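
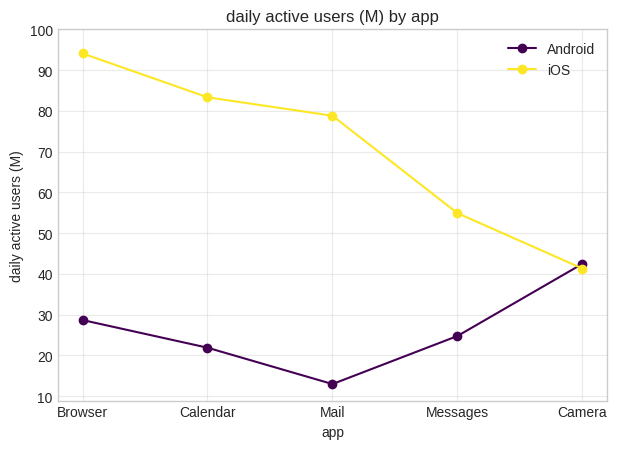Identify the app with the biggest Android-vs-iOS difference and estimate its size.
Mail, ≈ 70 M

Mail: Android ≈ 10, iOS ≈ 80 → gap ≈ 70. Next-largest (Browser) is only ≈ 60.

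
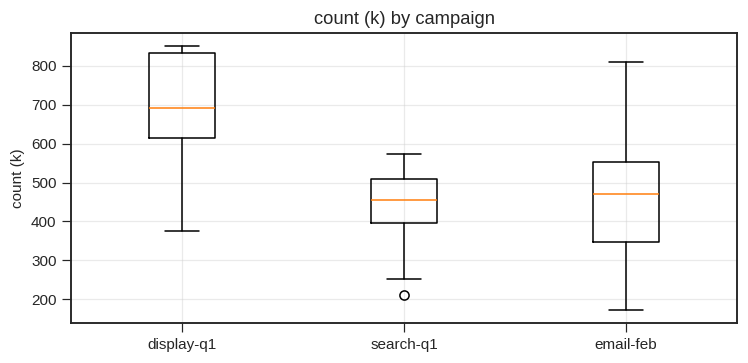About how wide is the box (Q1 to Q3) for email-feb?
≈ 220

Q3 ≈ 560, Q1 ≈ 340; IQR ≈ 220.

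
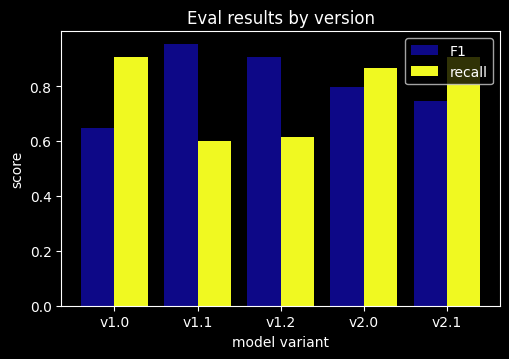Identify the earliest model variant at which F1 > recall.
v1.1

v1.0: F1 ≈ 0.6 vs recall ≈ 0.9 (not yet); v1.1: F1 ≈ 1.0 vs recall ≈ 0.6 (first crossover).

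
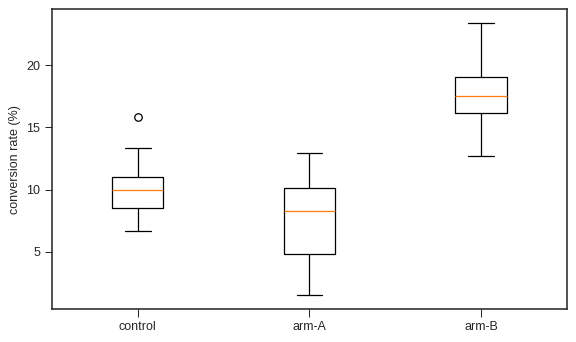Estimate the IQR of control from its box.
Q3 ≈ 11, Q1 ≈ 9; IQR ≈ 2.

≈ 2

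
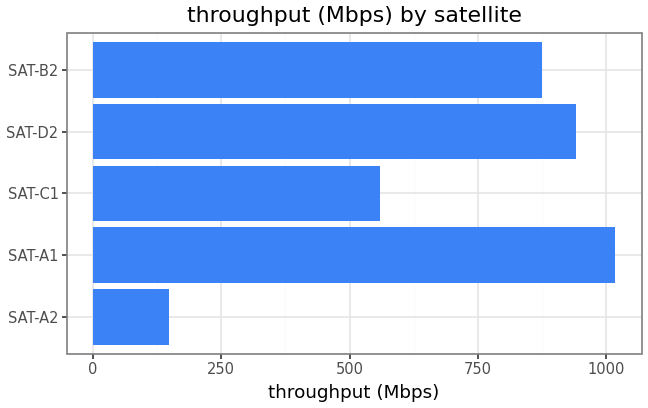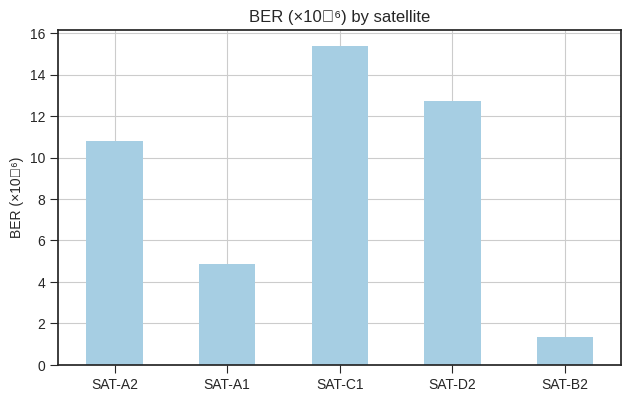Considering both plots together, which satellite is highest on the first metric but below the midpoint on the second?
SAT-A1

Chart 2 median BER (×10⁻⁶) ≈ 10; below-median satellites: SAT-A1, SAT-B2. Among those, SAT-A1 has the highest throughput (Mbps) (≈ 1000).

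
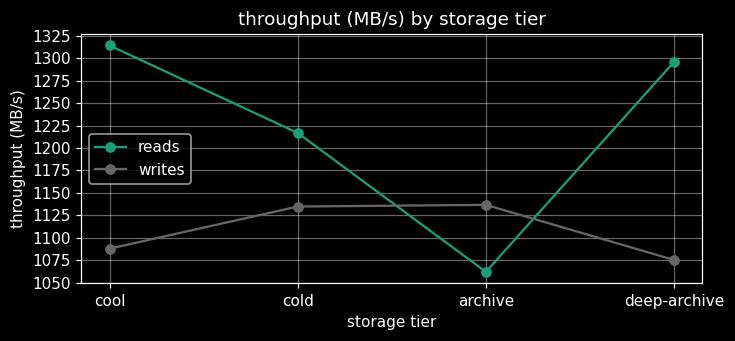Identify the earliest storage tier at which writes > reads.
cold: writes ≈ 1125 vs reads ≈ 1225 (not yet); archive: writes ≈ 1125 vs reads ≈ 1050 (first crossover).

archive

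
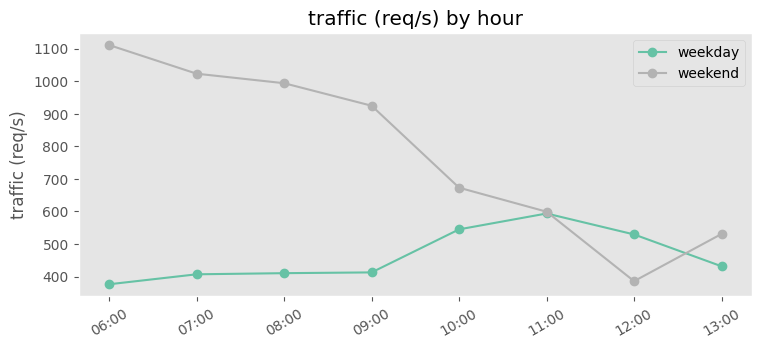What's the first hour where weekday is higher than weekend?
12:00

11:00: weekday ≈ 600 vs weekend ≈ 600 (not yet); 12:00: weekday ≈ 500 vs weekend ≈ 400 (first crossover).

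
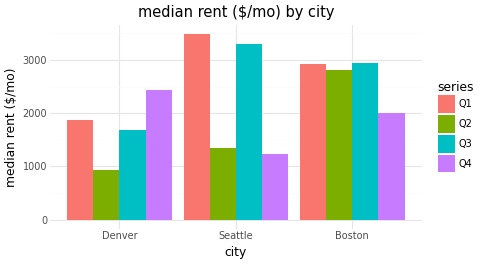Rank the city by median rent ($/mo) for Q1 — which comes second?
Top 3 for Q1: Seattle ≈ 3500, Boston ≈ 3000, Denver ≈ 2000.

Boston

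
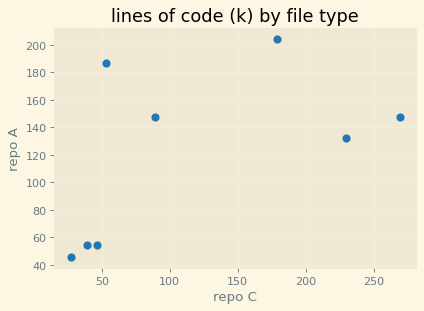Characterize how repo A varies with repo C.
Points are positively correlated; moderate (|r| ≈ 0.5).

positive, moderate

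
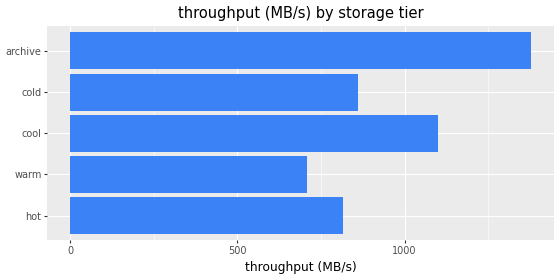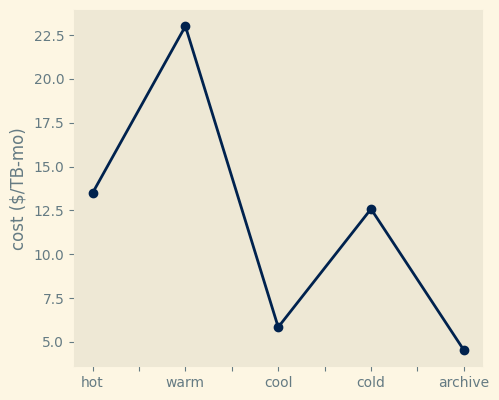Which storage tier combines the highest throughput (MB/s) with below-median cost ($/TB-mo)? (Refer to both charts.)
Chart 2 median cost ($/TB-mo) ≈ 15; below-median storage tiers: cool, archive. Among those, archive has the highest throughput (MB/s) (≈ 1400).

archive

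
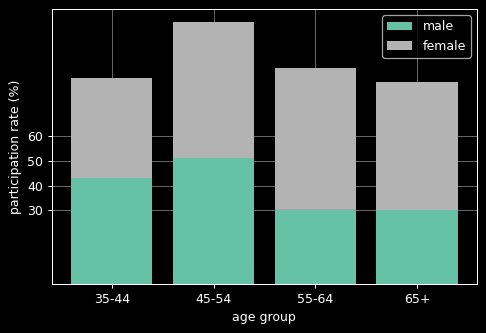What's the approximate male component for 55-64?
≈ 30

male top ≈ 30, bottom ≈ 0; segment ≈ 30.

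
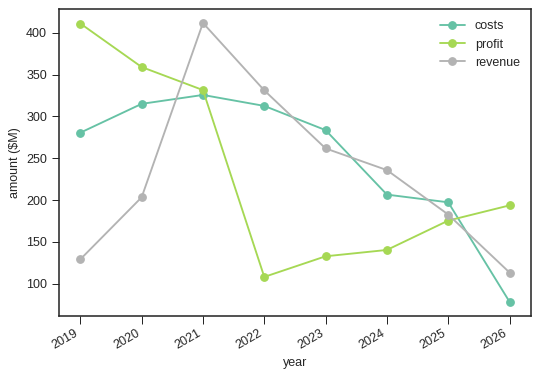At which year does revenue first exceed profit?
2020: revenue ≈ 200 vs profit ≈ 350 (not yet); 2021: revenue ≈ 400 vs profit ≈ 350 (first crossover).

2021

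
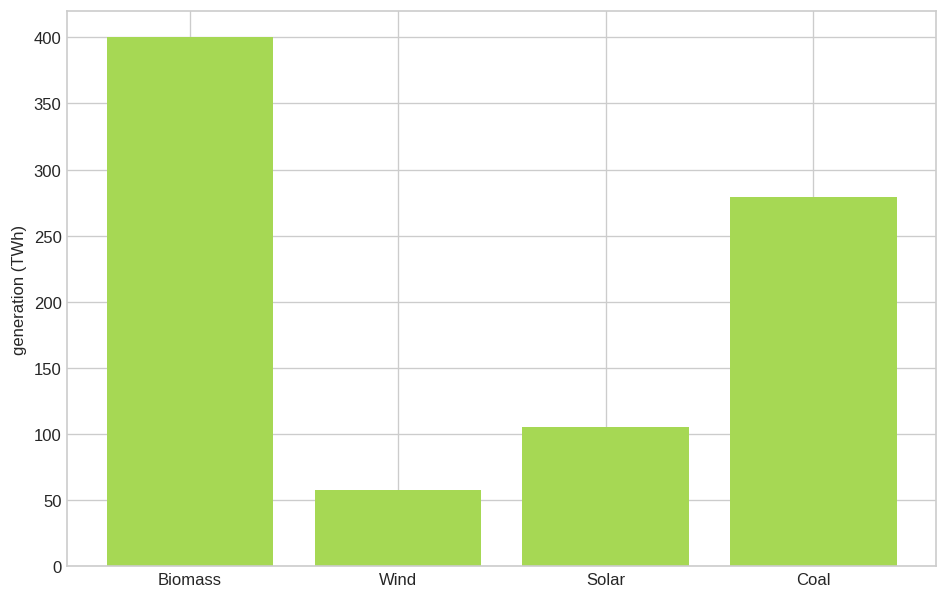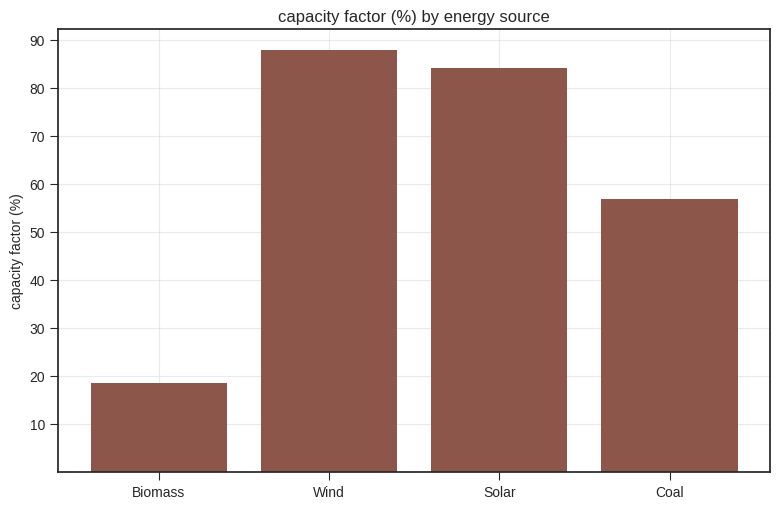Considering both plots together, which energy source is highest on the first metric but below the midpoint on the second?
Chart 2 median capacity factor (%) ≈ 70; below-median energy sources: Biomass, Coal. Among those, Biomass has the highest generation (TWh) (≈ 400).

Biomass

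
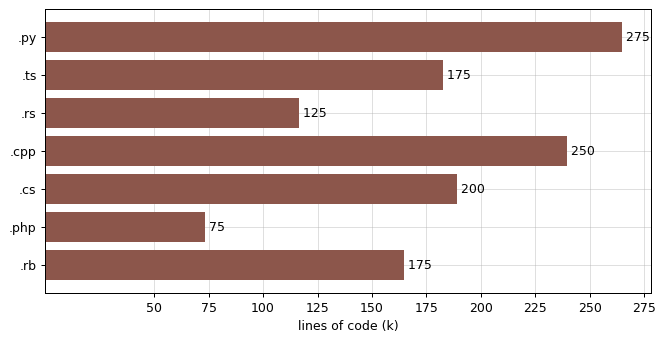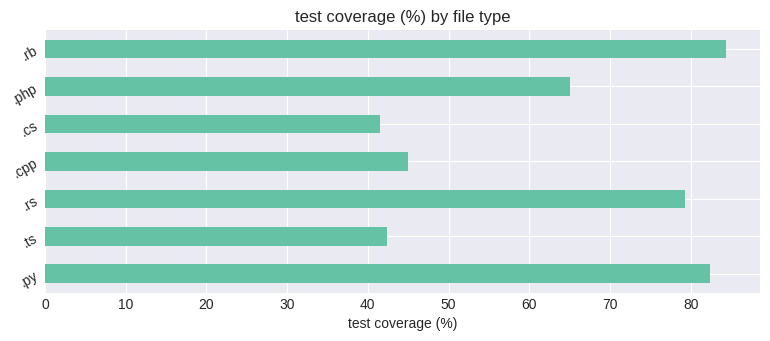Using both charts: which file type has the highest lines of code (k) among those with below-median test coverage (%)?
.cpp

Chart 2 median test coverage (%) ≈ 70; below-median file types: .ts, .cpp, .cs. Among those, .cpp has the highest lines of code (k) (≈ 250).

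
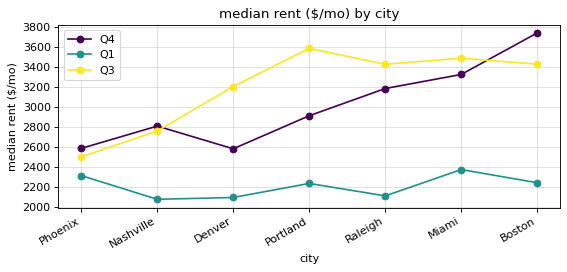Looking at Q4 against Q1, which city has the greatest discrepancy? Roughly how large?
Boston, ≈ 1600 $/mo

Boston: Q4 ≈ 3800, Q1 ≈ 2200 → gap ≈ 1600. Next-largest (Raleigh) is only ≈ 1000.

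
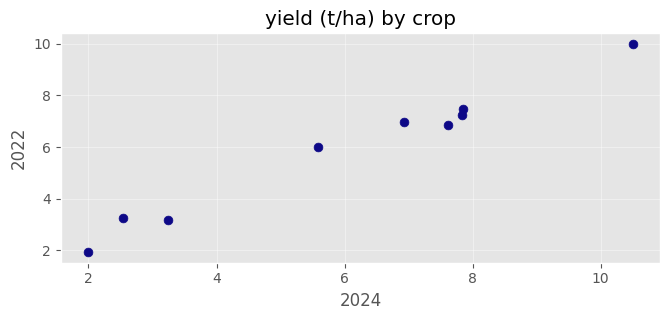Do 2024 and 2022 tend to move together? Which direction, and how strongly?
positive, strong

Points are positively correlated; strong (|r| ≈ 1.0).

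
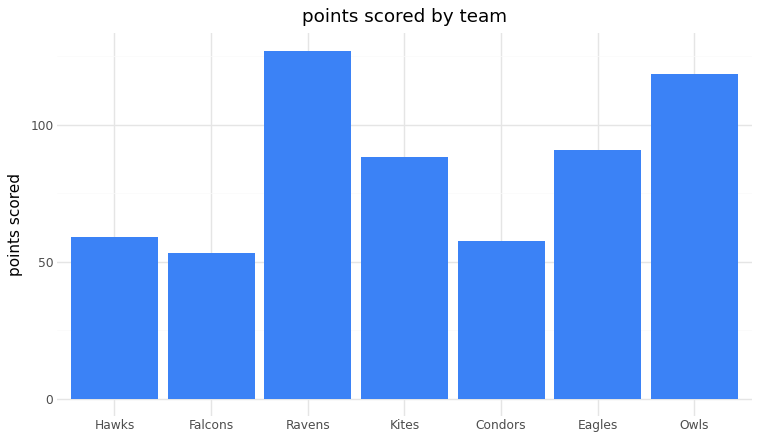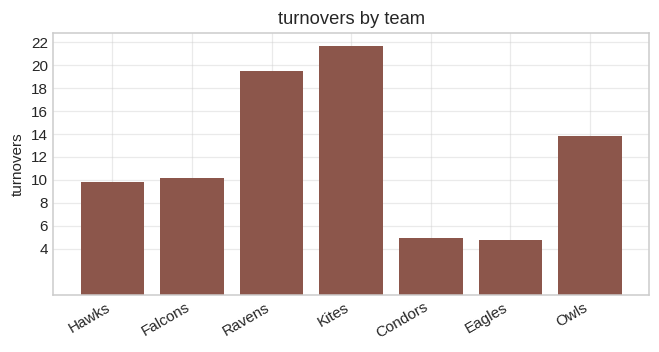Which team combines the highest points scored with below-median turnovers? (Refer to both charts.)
Eagles

Chart 2 median turnovers ≈ 10; below-median teams: Hawks, Condors, Eagles. Among those, Eagles has the highest points scored (≈ 100).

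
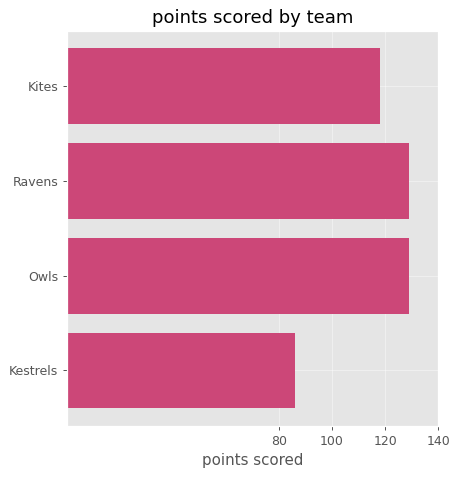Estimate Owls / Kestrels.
Owls ≈ 120, Kestrels ≈ 80; 120/80 ≈ 1.5.

≈ 1.5×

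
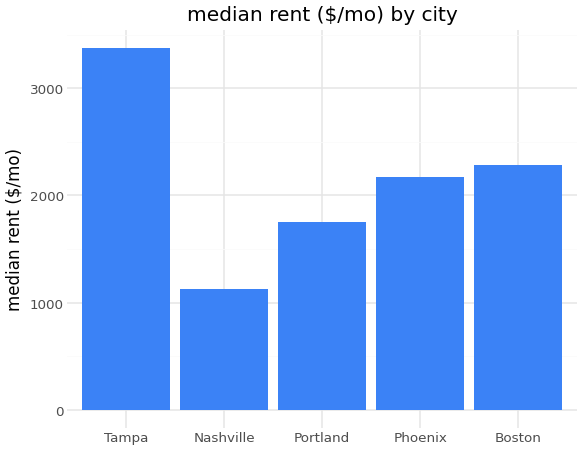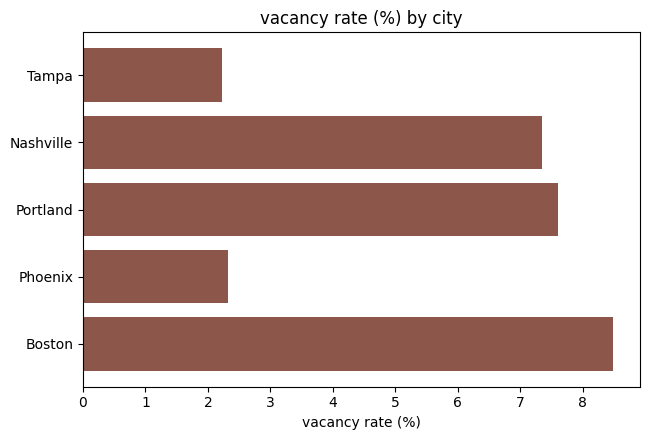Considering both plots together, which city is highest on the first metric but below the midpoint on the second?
Tampa

Chart 2 median vacancy rate (%) ≈ 7; below-median cities: Tampa, Phoenix. Among those, Tampa has the highest median rent ($/mo) (≈ 3500).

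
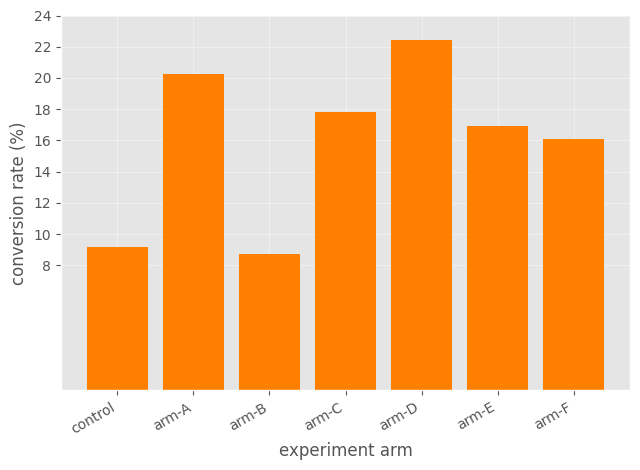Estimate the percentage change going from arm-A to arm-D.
arm-A ≈ 20, arm-D ≈ 22; (22 − 20) / 20 ≈ +10%.

≈ +10%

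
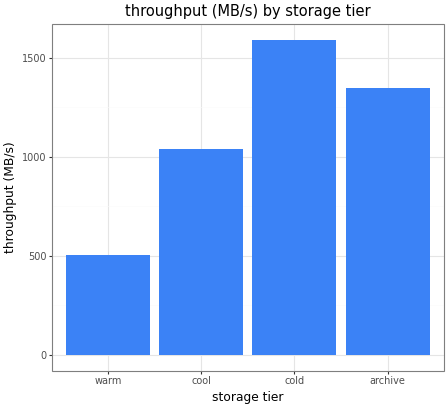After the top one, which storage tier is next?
Top 3: cold ≈ 1600, archive ≈ 1400, cool ≈ 1000.

archive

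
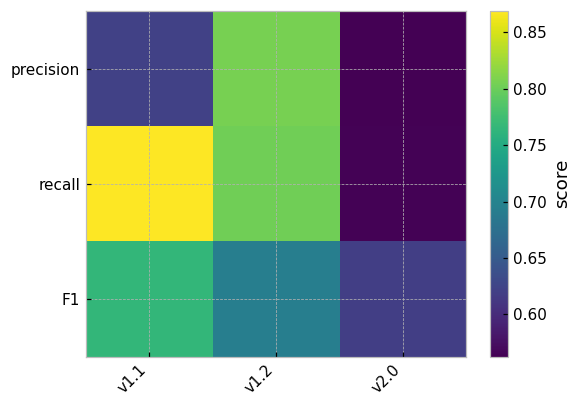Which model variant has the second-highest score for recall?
v1.2

Top 3 for recall: v1.1 ≈ 0.85, v1.2 ≈ 0.80, v2.0 ≈ 0.55.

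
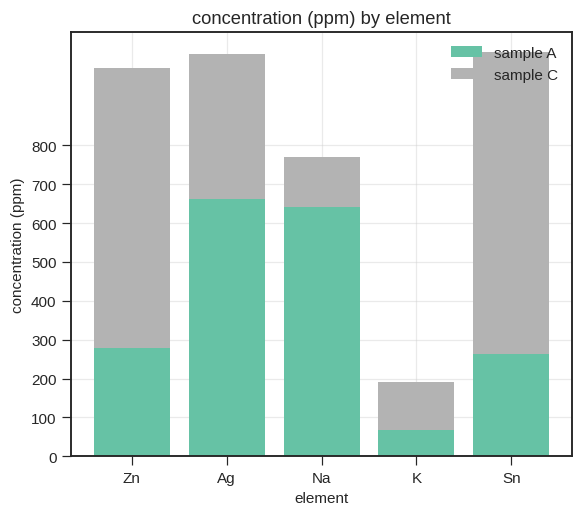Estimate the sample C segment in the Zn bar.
sample C top ≈ 1000, bottom ≈ 300; segment ≈ 700.

≈ 700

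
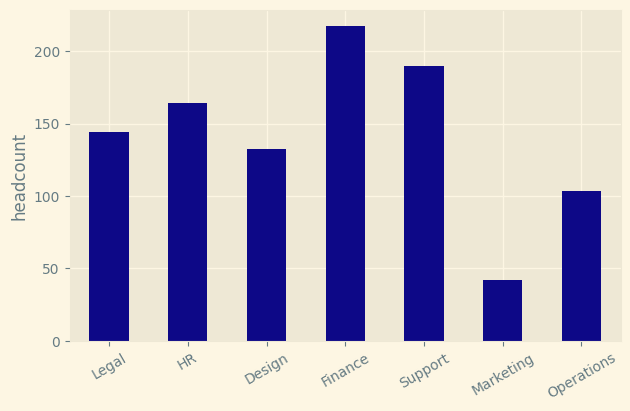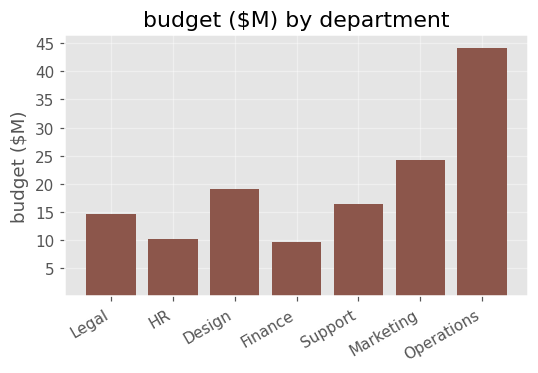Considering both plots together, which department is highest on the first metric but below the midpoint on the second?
Finance

Chart 2 median budget ($M) ≈ 15; below-median departments: Legal, HR, Finance. Among those, Finance has the highest headcount (≈ 220).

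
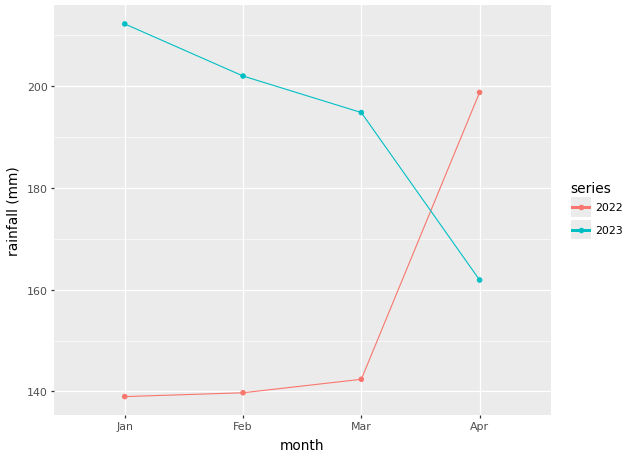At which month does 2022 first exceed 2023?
Apr

Mar: 2022 ≈ 140 vs 2023 ≈ 190 (not yet); Apr: 2022 ≈ 200 vs 2023 ≈ 160 (first crossover).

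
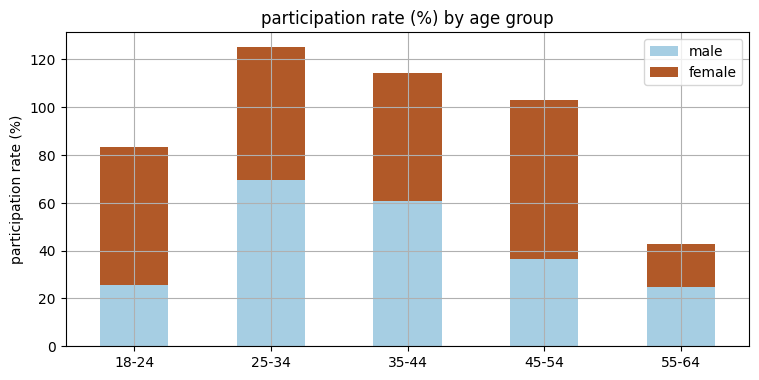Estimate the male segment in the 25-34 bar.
male top ≈ 60, bottom ≈ 0; segment ≈ 60.

≈ 60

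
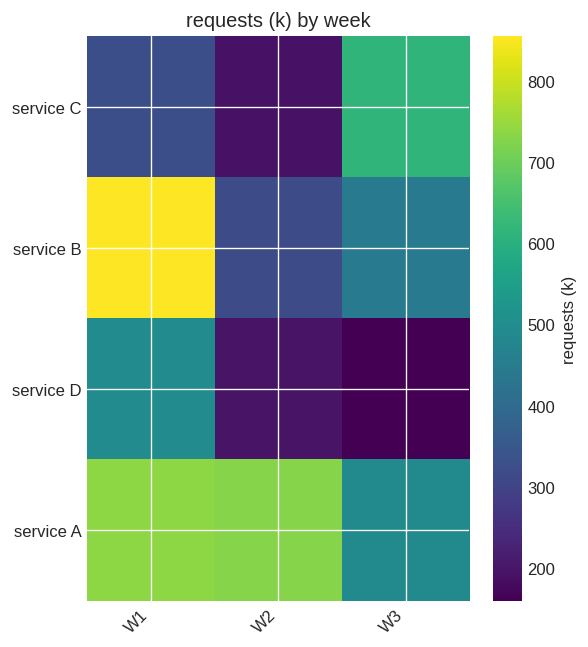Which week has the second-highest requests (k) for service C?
Top 3 for service C: W3 ≈ 600, W1 ≈ 300, W2 ≈ 200.

W1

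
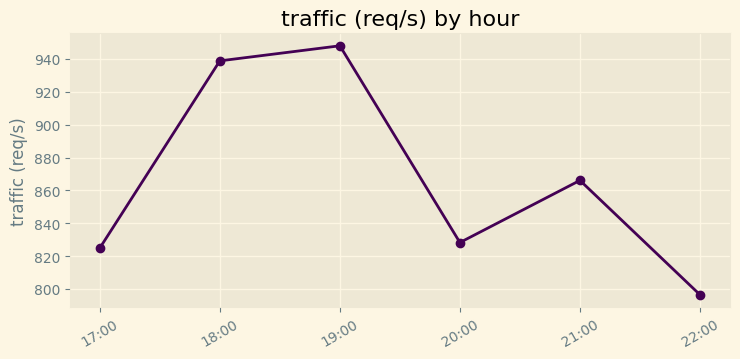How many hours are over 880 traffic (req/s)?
Above 880: 18:00, 19:00.

2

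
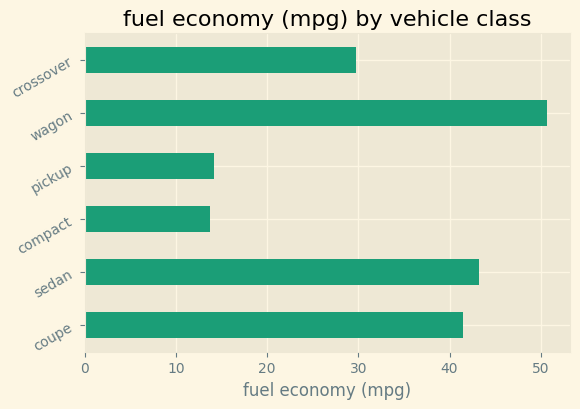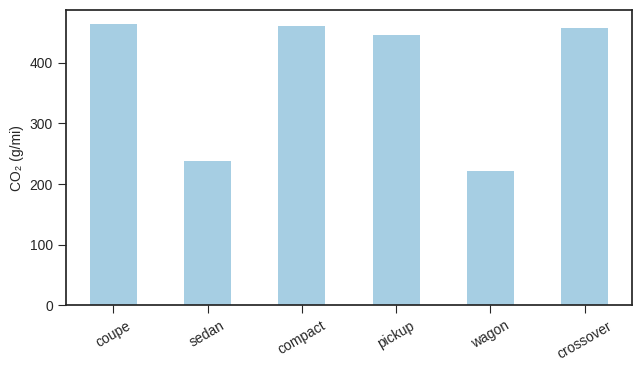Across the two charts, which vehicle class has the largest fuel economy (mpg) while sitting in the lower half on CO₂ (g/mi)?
wagon

Chart 2 median CO₂ (g/mi) ≈ 450; below-median vehicle classes: sedan, pickup, wagon. Among those, wagon has the highest fuel economy (mpg) (≈ 50).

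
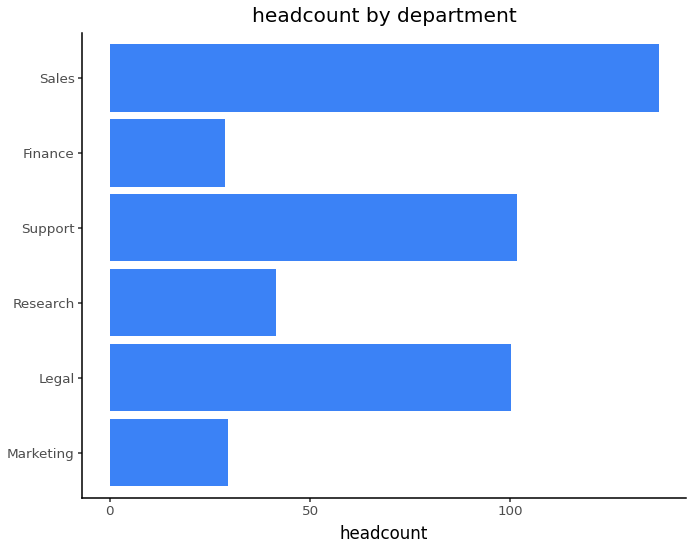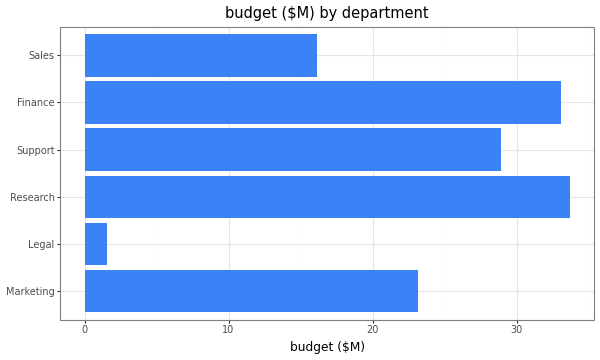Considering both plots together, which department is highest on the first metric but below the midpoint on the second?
Chart 2 median budget ($M) ≈ 25; below-median departments: Marketing, Legal, Sales. Among those, Sales has the highest headcount (≈ 140).

Sales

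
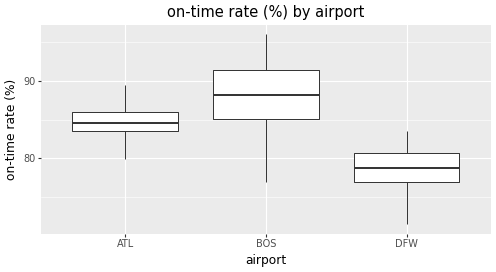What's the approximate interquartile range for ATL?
Q3 ≈ 86, Q1 ≈ 84; IQR ≈ 2.

≈ 2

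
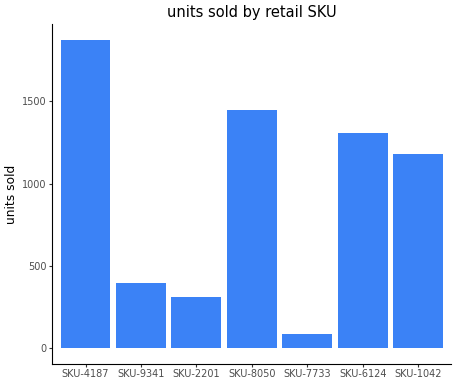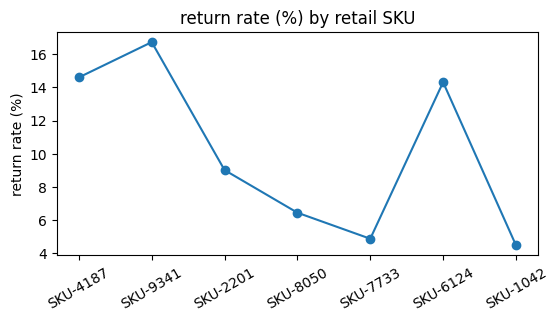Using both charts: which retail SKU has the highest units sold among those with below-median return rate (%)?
Chart 2 median return rate (%) ≈ 10; below-median retail SKUs: SKU-8050, SKU-7733, SKU-1042. Among those, SKU-8050 has the highest units sold (≈ 1400).

SKU-8050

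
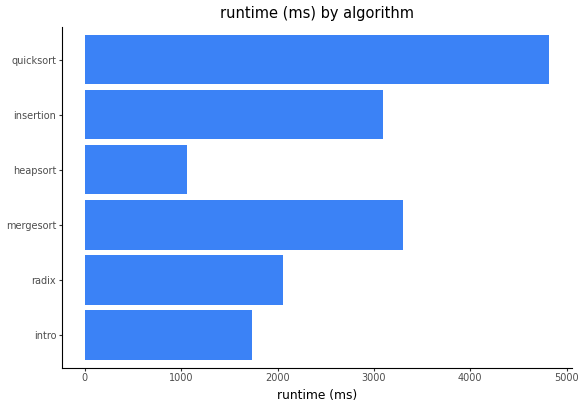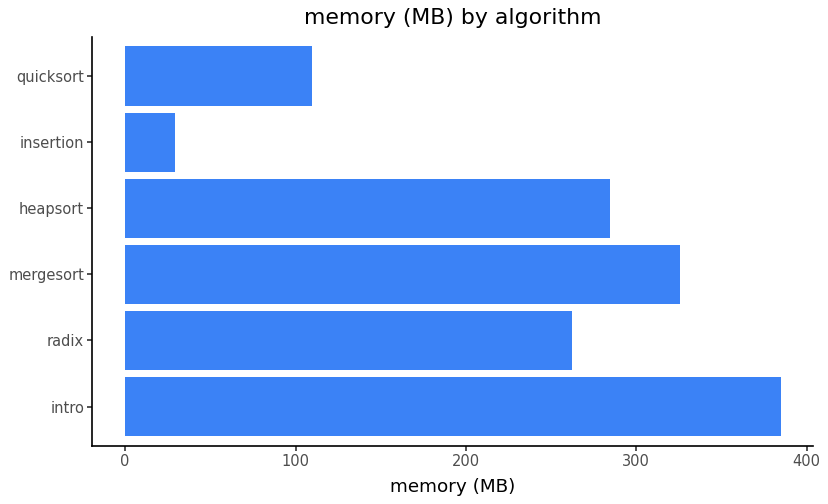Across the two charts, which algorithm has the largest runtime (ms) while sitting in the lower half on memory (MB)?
quicksort

Chart 2 median memory (MB) ≈ 250; below-median algorithms: radix, insertion, quicksort. Among those, quicksort has the highest runtime (ms) (≈ 5000).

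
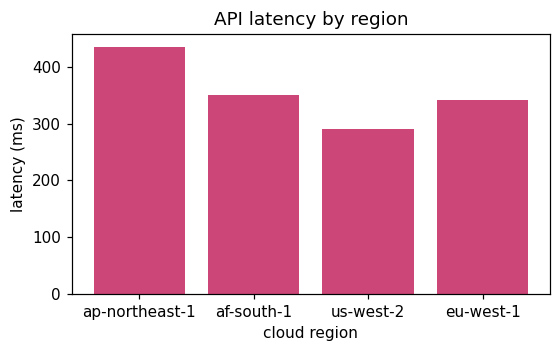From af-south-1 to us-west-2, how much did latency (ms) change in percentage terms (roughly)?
≈ -14.3%

af-south-1 ≈ 350, us-west-2 ≈ 300; (300 − 350) / 350 ≈ -14.3%.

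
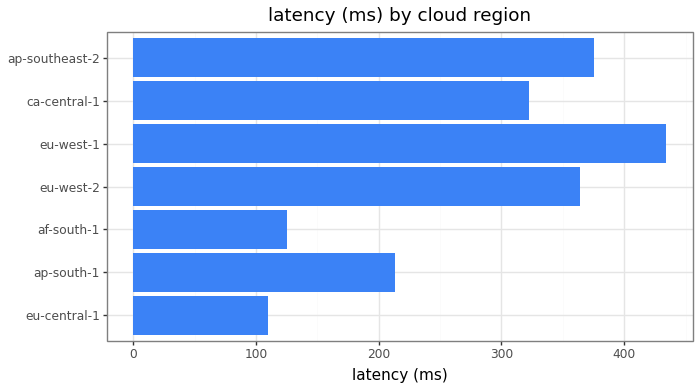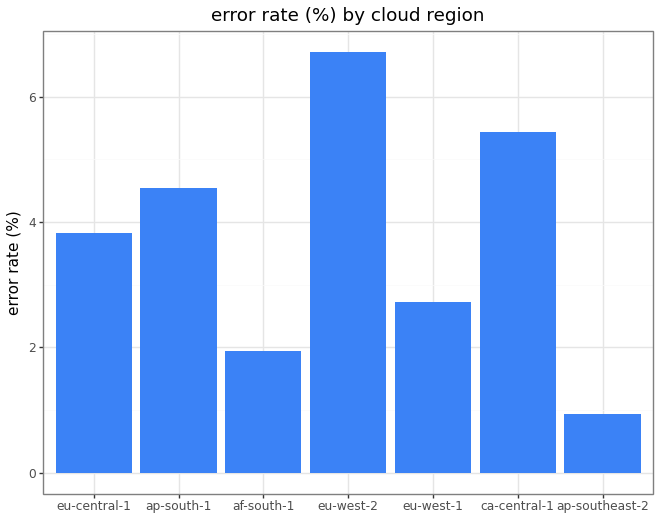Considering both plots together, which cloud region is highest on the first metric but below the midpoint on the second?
Chart 2 median error rate (%) ≈ 4; below-median cloud regions: af-south-1, eu-west-1, ap-southeast-2. Among those, eu-west-1 has the highest latency (ms) (≈ 450).

eu-west-1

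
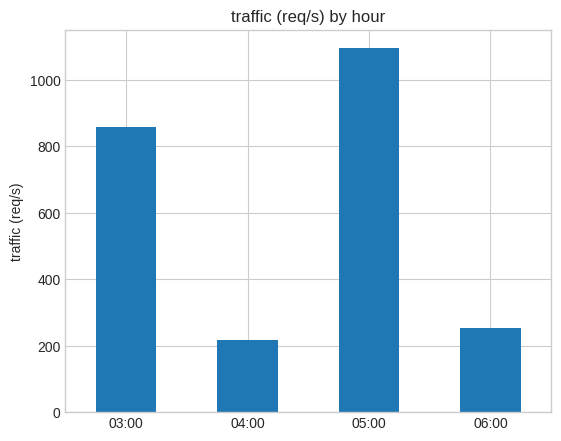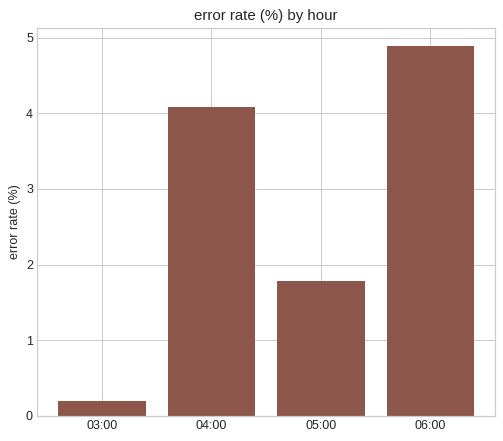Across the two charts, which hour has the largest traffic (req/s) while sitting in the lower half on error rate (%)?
Chart 2 median error rate (%) ≈ 3; below-median hours: 03:00, 05:00. Among those, 05:00 has the highest traffic (req/s) (≈ 1000).

05:00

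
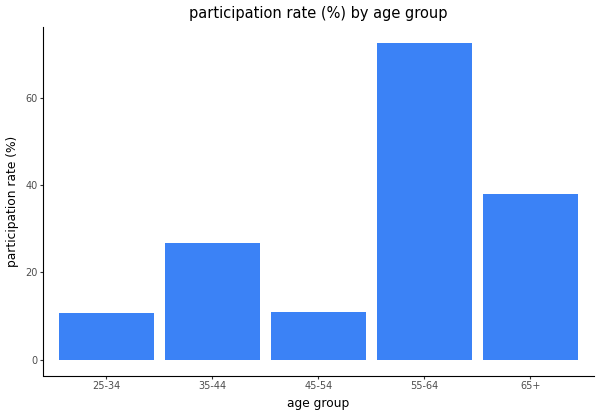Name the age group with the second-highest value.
65+

Top 3: 55-64 ≈ 70, 65+ ≈ 40, 35-44 ≈ 30.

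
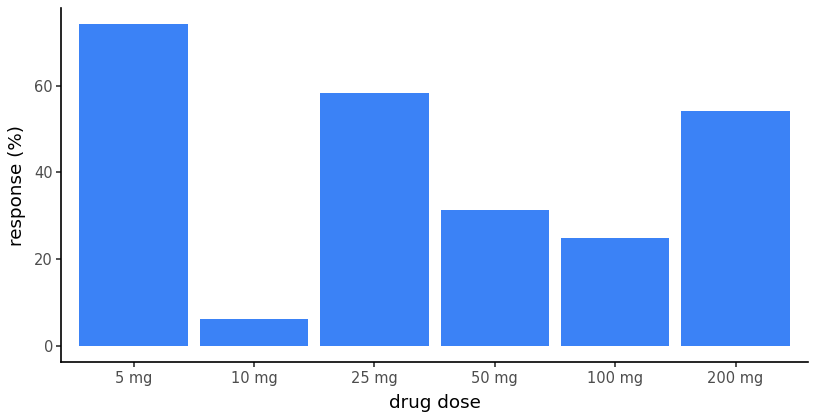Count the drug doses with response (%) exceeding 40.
Above 40: 5 mg, 25 mg, 200 mg.

3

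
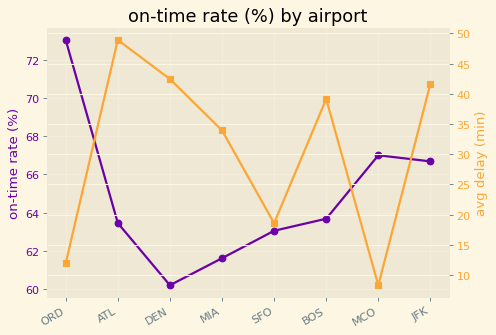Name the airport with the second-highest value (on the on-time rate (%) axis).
Top 3 (on the on-time rate (%) axis): ORD ≈ 74, MCO ≈ 68, JFK ≈ 66.

MCO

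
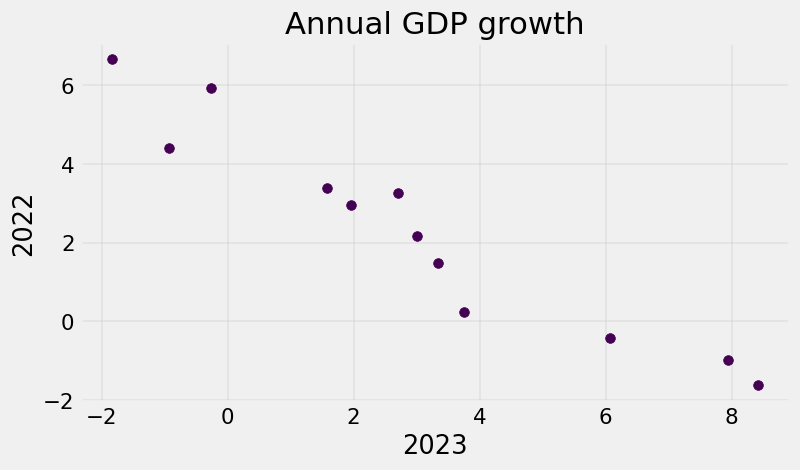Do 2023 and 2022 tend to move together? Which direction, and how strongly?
Points are negatively correlated; strong (|r| ≈ 1.0).

negative, strong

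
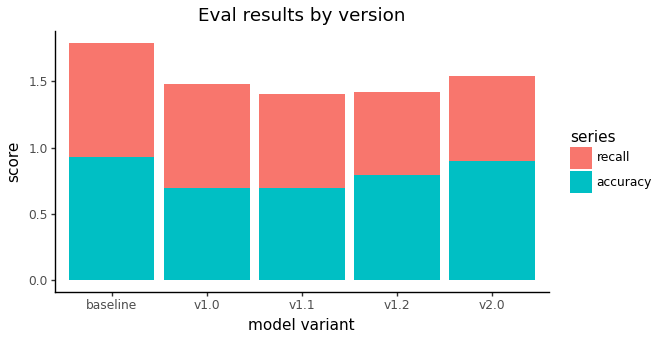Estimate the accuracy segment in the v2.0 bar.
accuracy top ≈ 0.8, bottom ≈ 0.0; segment ≈ 0.8.

≈ 0.8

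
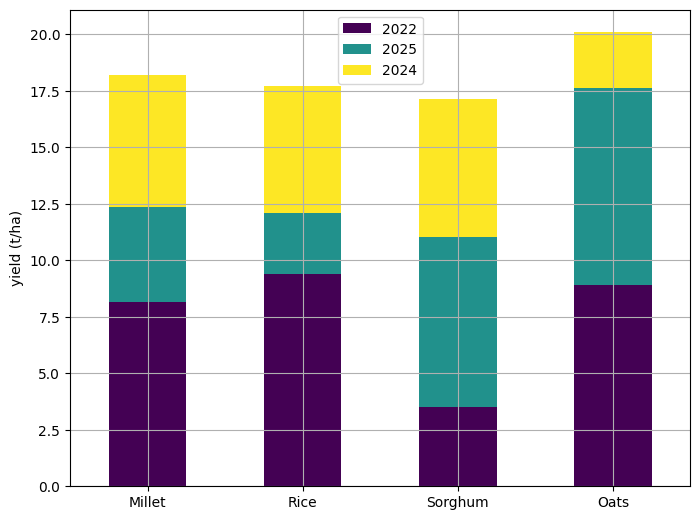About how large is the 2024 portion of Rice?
≈ 6

2024 top ≈ 18, bottom ≈ 12; segment ≈ 6.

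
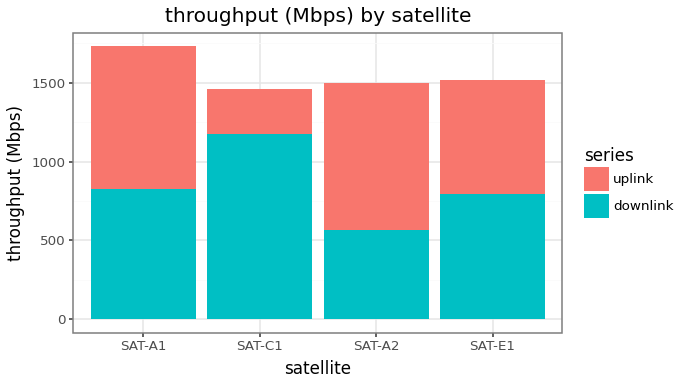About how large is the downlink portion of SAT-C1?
downlink top ≈ 1200, bottom ≈ 0; segment ≈ 1200.

≈ 1200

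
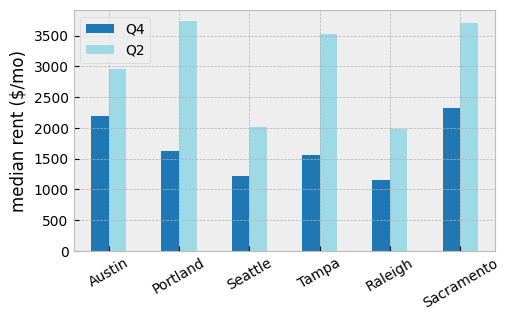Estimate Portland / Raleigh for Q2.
≈ 1.75×

Portland ≈ 3500, Raleigh ≈ 2000; 3500/2000 ≈ 1.75.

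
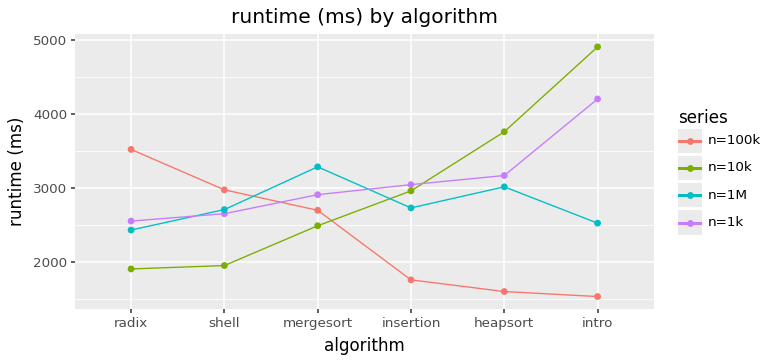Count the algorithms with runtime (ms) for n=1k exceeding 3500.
1

Above 3500: intro.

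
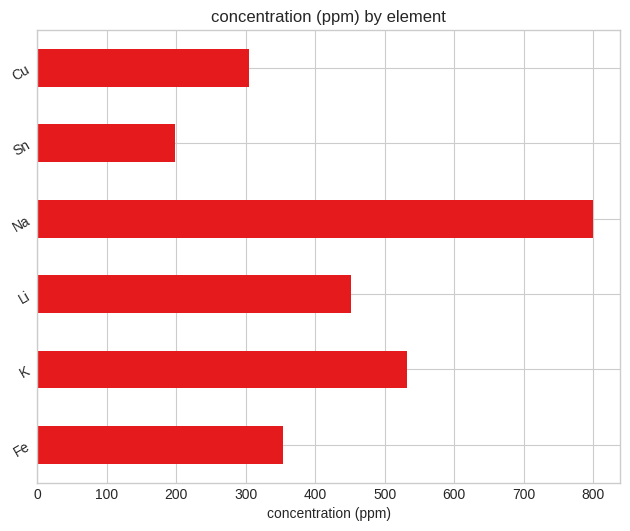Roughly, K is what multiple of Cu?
K ≈ 500, Cu ≈ 300; 500/300 ≈ 1.67.

≈ 1.67×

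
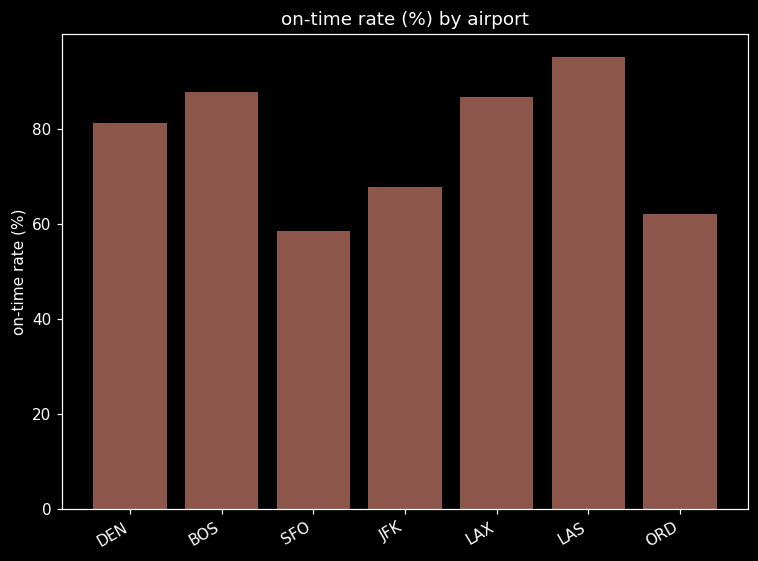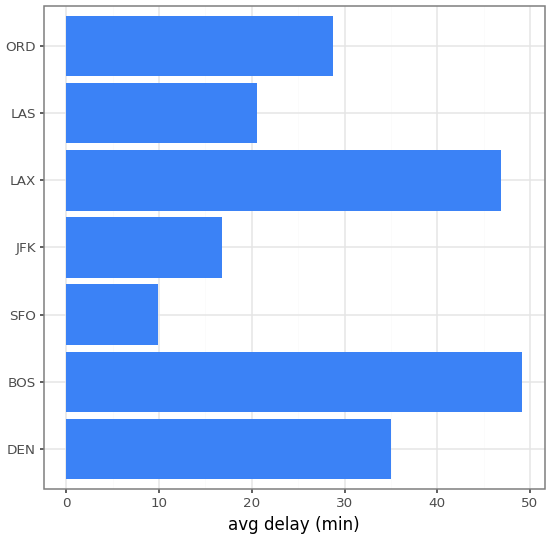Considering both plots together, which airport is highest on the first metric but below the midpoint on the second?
Chart 2 median avg delay (min) ≈ 30; below-median airports: SFO, JFK, LAS. Among those, LAS has the highest on-time rate (%) (≈ 100).

LAS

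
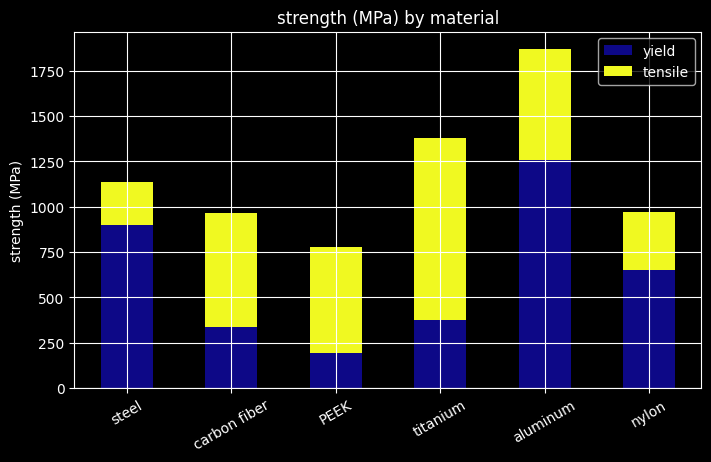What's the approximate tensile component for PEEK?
≈ 600

tensile top ≈ 800, bottom ≈ 200; segment ≈ 600.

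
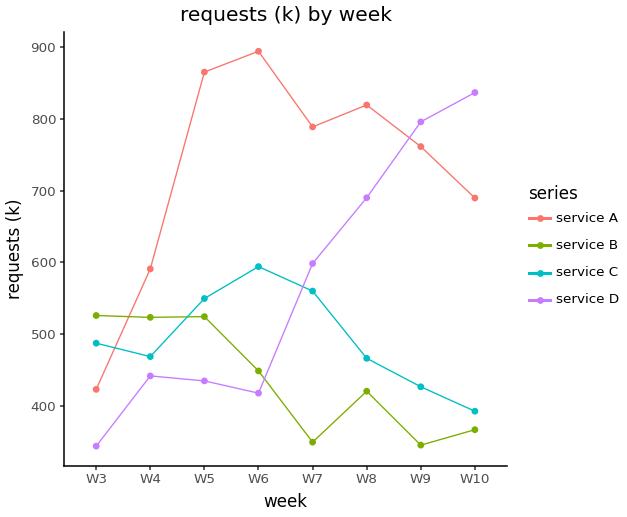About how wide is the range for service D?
Max W10 ≈ 850, min W3 ≈ 350; range ≈ 500.

≈ 500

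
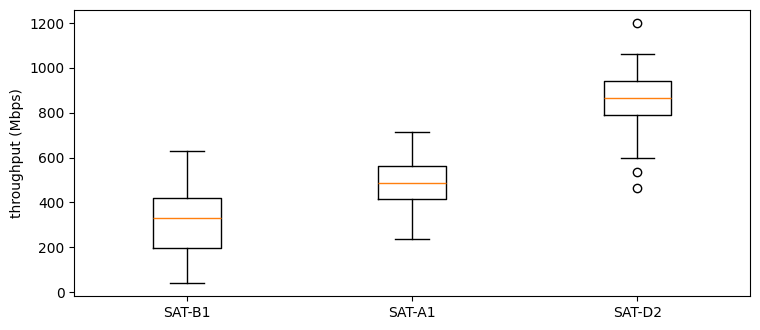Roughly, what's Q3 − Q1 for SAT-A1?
≈ 150

Q3 ≈ 550, Q1 ≈ 400; IQR ≈ 150.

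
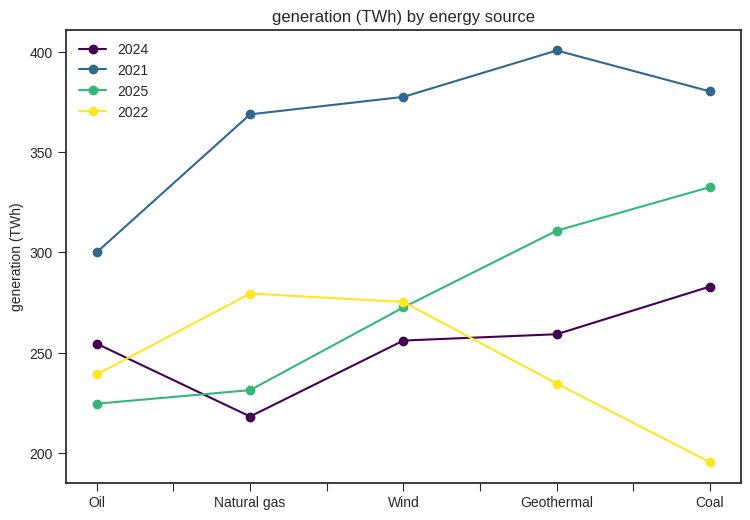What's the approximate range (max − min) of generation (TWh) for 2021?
≈ 100

Max Geothermal ≈ 400, min Oil ≈ 300; range ≈ 100.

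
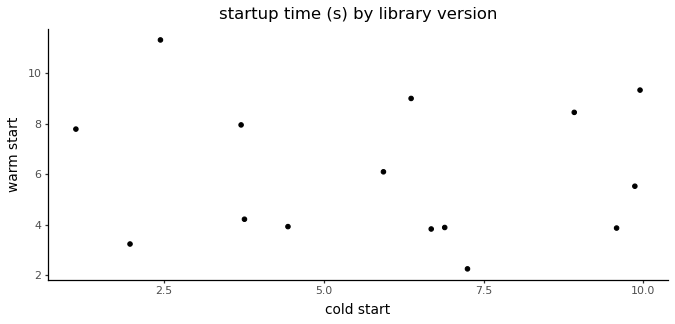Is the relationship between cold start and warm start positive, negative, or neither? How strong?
Points are roughly uncorrelated; weak (|r| ≈ 0.1).

no clear correlation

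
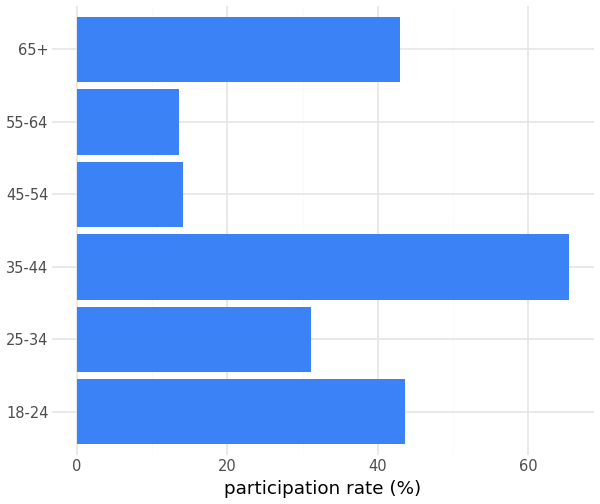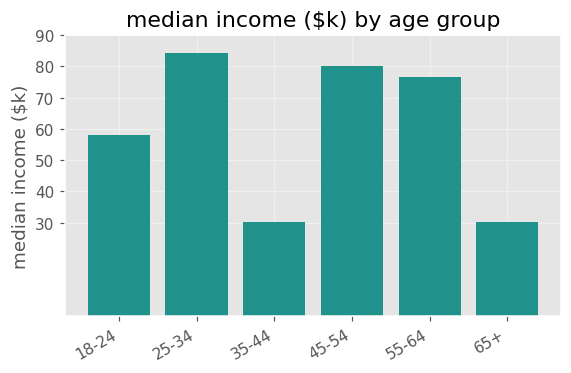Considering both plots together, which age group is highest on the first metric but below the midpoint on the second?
35-44

Chart 2 median median income ($k) ≈ 70; below-median age groups: 18-24, 35-44, 65+. Among those, 35-44 has the highest participation rate (%) (≈ 70).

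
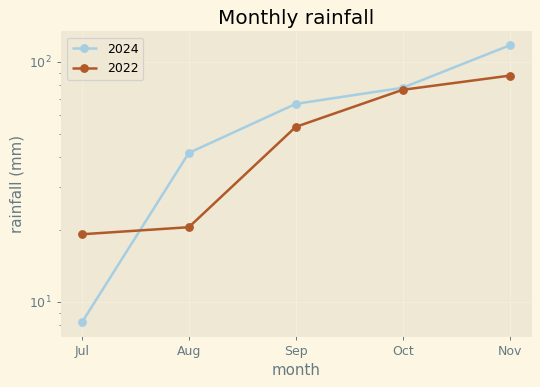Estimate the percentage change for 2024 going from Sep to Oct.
≈ +14.3%

Sep ≈ 70, Oct ≈ 80; (80 − 70) / 70 ≈ +14.3%.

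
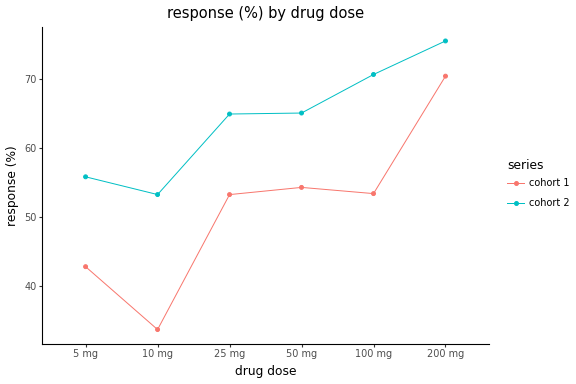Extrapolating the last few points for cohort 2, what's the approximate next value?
Last three: 65, 70, 75 → slope ≈ 5/step → next ≈ 80.

≈ 80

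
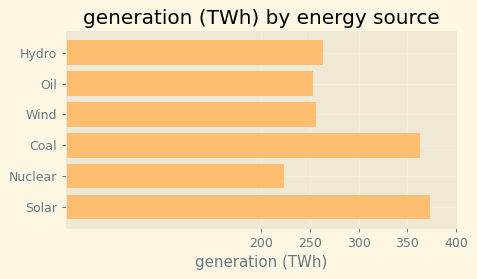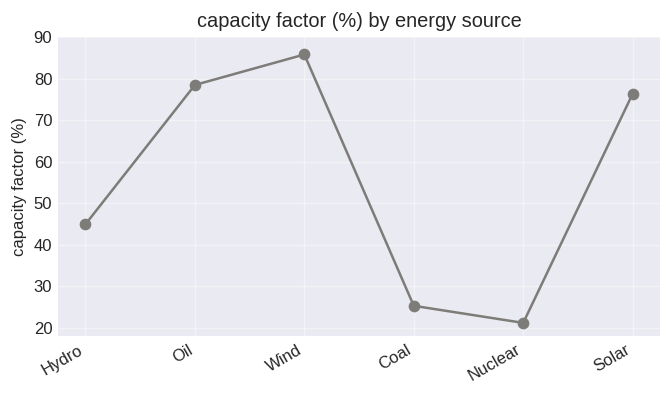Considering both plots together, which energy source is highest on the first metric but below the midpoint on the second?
Chart 2 median capacity factor (%) ≈ 60; below-median energy sources: Hydro, Coal, Nuclear. Among those, Coal has the highest generation (TWh) (≈ 350).

Coal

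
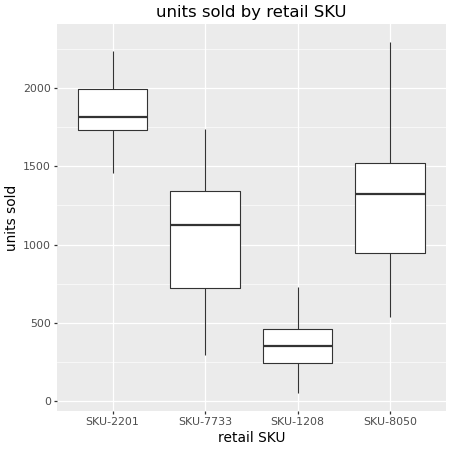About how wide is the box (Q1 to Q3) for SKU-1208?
≈ 200

Q3 ≈ 400, Q1 ≈ 200; IQR ≈ 200.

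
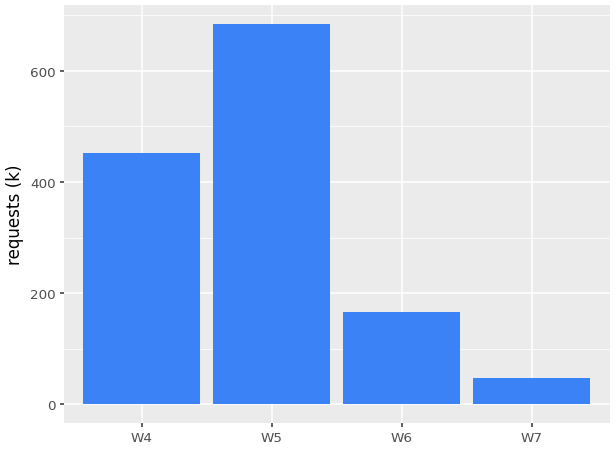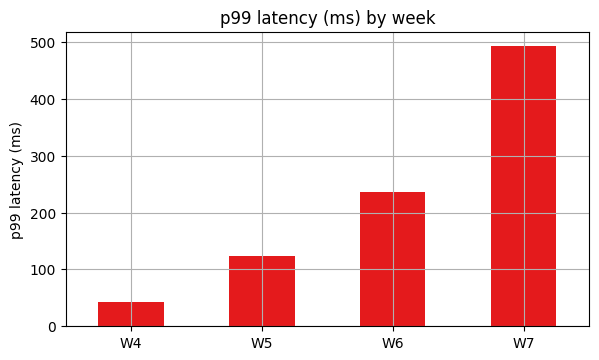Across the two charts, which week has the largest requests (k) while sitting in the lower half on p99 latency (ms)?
W5

Chart 2 median p99 latency (ms) ≈ 200; below-median weeks: W4, W5. Among those, W5 has the highest requests (k) (≈ 700).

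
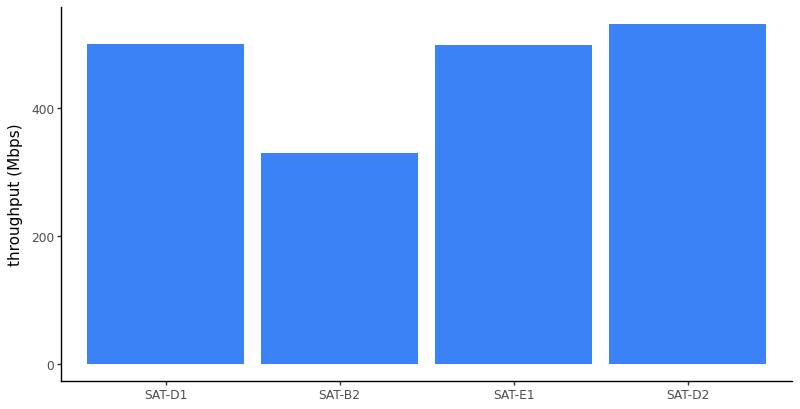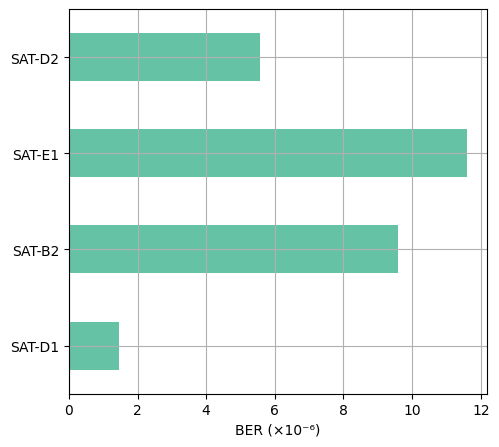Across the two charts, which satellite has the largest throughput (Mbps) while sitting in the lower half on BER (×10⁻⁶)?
SAT-D2

Chart 2 median BER (×10⁻⁶) ≈ 8; below-median satellites: SAT-D1, SAT-D2. Among those, SAT-D2 has the highest throughput (Mbps) (≈ 550).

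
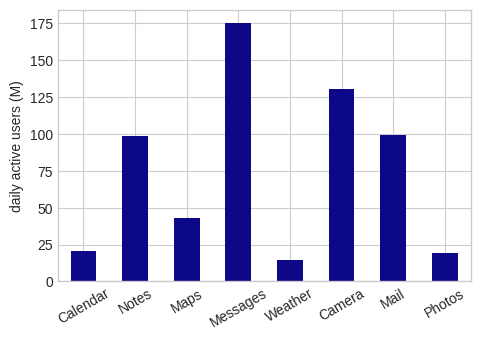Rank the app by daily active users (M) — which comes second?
Top 3: Messages ≈ 180, Camera ≈ 140, Mail ≈ 100.

Camera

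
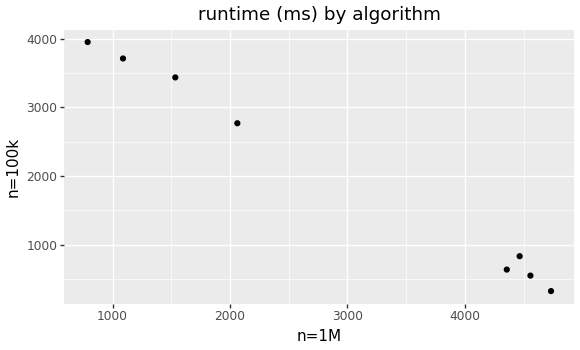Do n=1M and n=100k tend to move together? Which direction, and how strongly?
negative, strong

Points are negatively correlated; strong (|r| ≈ 1.0).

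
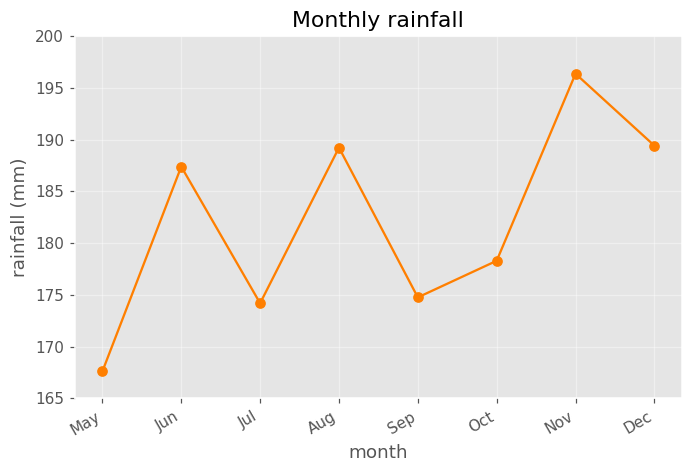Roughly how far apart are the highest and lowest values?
Max Nov ≈ 195, min May ≈ 170; range ≈ 25.

≈ 25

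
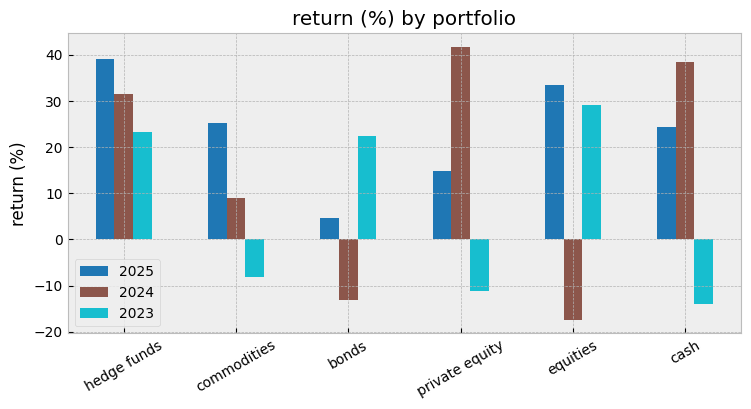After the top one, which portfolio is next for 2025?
Top 3 for 2025: hedge funds ≈ 40, equities ≈ 35, commodities ≈ 25.

equities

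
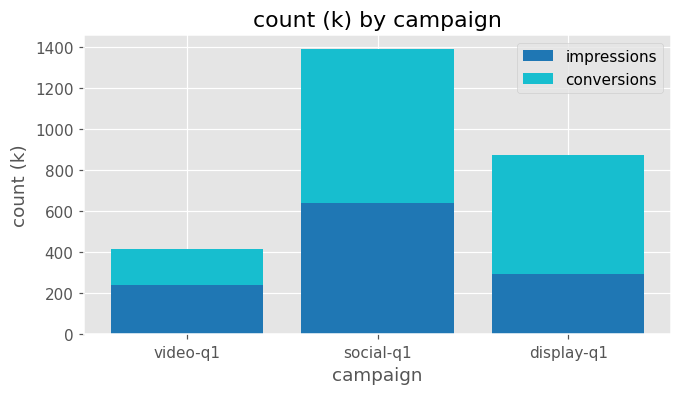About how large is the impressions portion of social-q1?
impressions top ≈ 600, bottom ≈ 0; segment ≈ 600.

≈ 600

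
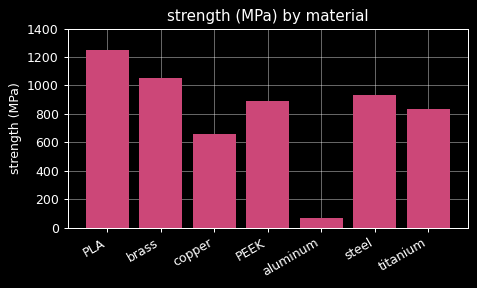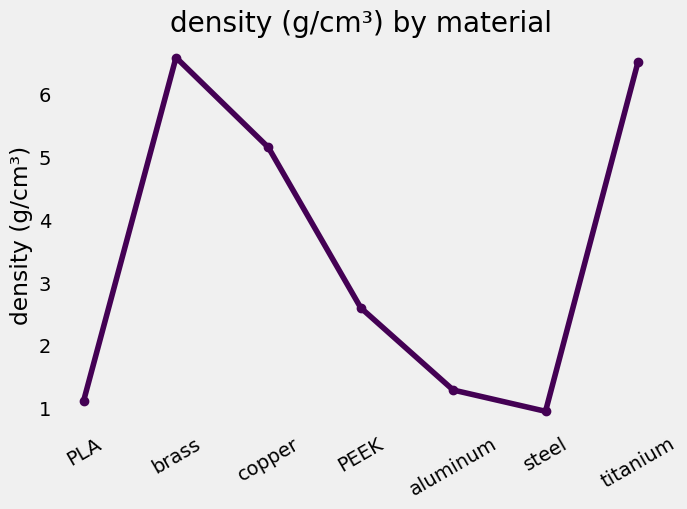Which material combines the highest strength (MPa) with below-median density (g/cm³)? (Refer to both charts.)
PLA

Chart 2 median density (g/cm³) ≈ 3; below-median materials: PLA, aluminum, steel. Among those, PLA has the highest strength (MPa) (≈ 1200).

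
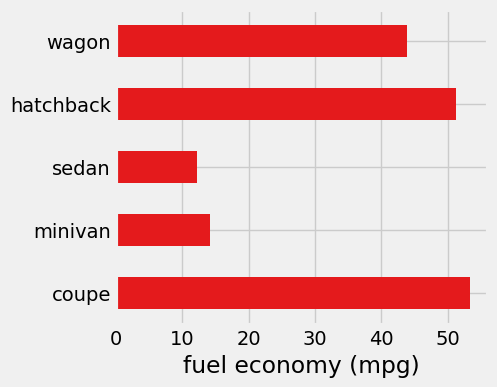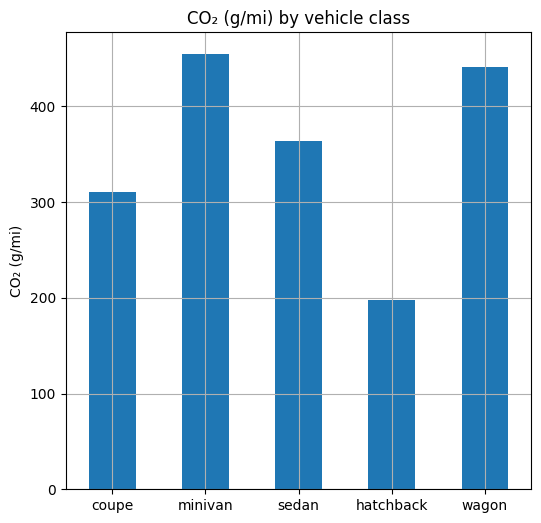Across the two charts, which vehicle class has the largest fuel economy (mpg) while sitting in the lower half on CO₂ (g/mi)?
coupe

Chart 2 median CO₂ (g/mi) ≈ 350; below-median vehicle classes: coupe, hatchback. Among those, coupe has the highest fuel economy (mpg) (≈ 55).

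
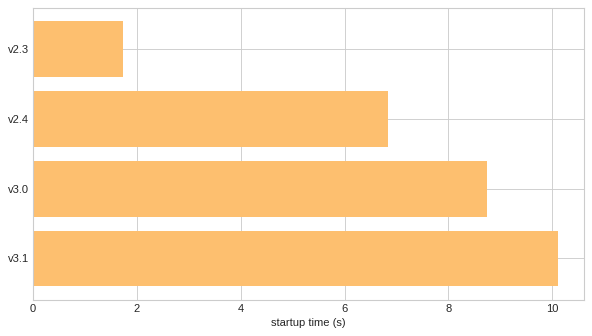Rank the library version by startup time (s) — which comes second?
v3.0

Top 3: v3.1 ≈ 10, v3.0 ≈ 9, v2.4 ≈ 7.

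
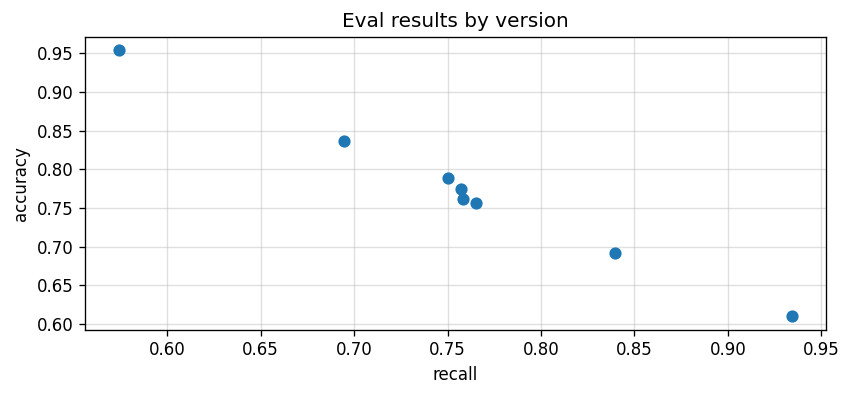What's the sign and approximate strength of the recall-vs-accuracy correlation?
negative, strong

Points are negatively correlated; strong (|r| ≈ 1.0).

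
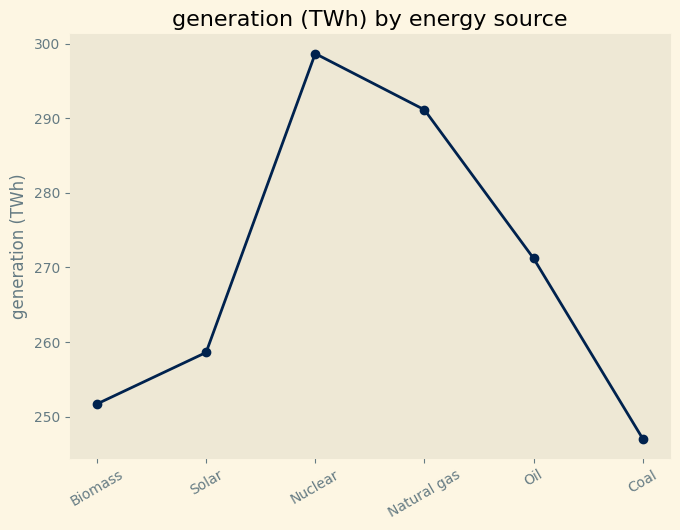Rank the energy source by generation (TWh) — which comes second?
Natural gas

Top 3: Nuclear ≈ 300, Natural gas ≈ 290, Oil ≈ 270.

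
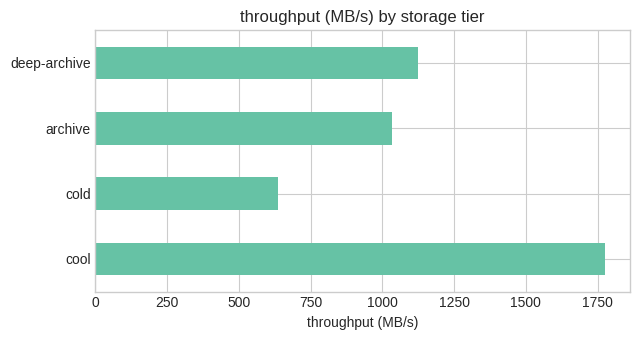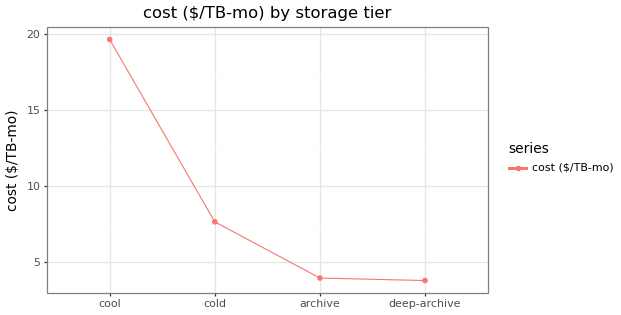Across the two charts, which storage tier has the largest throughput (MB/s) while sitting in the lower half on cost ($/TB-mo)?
Chart 2 median cost ($/TB-mo) ≈ 6; below-median storage tiers: archive, deep-archive. Among those, deep-archive has the highest throughput (MB/s) (≈ 1200).

deep-archive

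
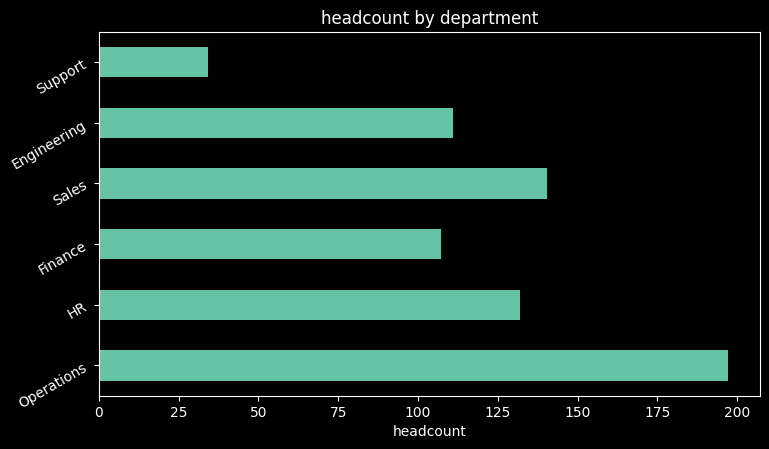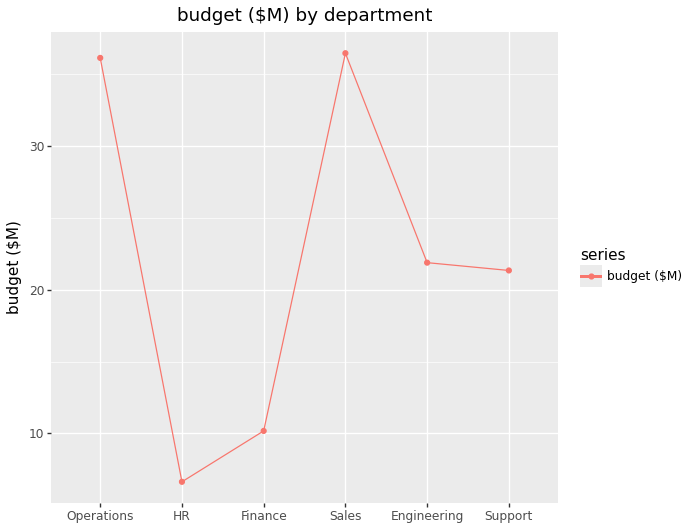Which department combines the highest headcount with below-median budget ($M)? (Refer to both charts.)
HR

Chart 2 median budget ($M) ≈ 20; below-median departments: HR, Finance, Support. Among those, HR has the highest headcount (≈ 140).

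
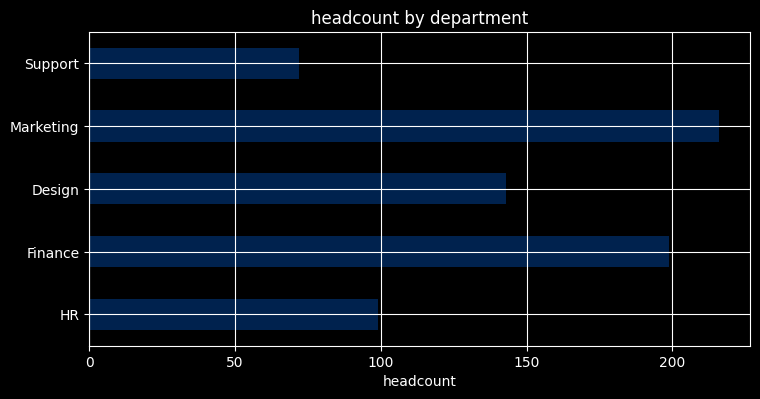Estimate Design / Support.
Design ≈ 140, Support ≈ 80; 140/80 ≈ 1.75.

≈ 1.75×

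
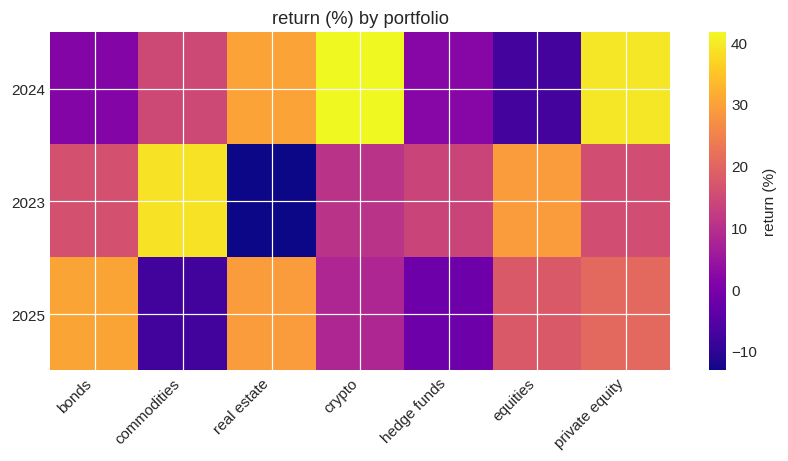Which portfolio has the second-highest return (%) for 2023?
equities

Top 3 for 2023: commodities ≈ 40, equities ≈ 30, bonds ≈ 15.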